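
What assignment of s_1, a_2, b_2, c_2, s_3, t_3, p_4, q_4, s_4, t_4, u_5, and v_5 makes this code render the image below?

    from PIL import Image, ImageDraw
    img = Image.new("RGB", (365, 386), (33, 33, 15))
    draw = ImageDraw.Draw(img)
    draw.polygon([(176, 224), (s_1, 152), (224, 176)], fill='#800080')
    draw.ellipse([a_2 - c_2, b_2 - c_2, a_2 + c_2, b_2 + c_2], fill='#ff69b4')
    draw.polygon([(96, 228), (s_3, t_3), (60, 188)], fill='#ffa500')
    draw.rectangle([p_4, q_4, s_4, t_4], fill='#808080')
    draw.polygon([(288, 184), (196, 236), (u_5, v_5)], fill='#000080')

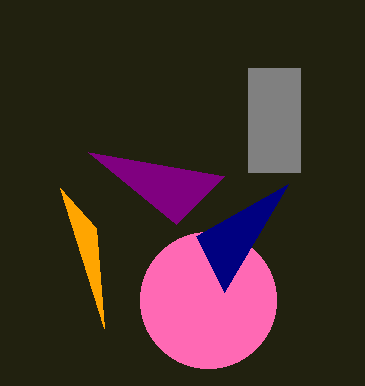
s_1 = 88
a_2 = 208
b_2 = 300
c_2 = 68
s_3 = 104
t_3 = 328
p_4 = 248
q_4 = 68
s_4 = 300
t_4 = 172
u_5 = 224
v_5 = 292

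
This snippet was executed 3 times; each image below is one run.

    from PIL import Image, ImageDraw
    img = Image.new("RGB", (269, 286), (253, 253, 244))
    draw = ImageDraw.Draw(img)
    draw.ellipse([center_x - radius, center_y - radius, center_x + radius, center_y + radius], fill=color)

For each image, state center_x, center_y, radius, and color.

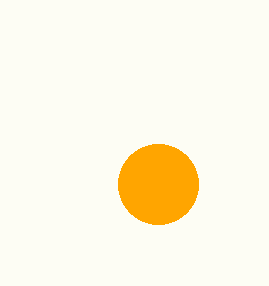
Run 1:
center_x = 158; center_y = 184; radius = 40; color = 'orange'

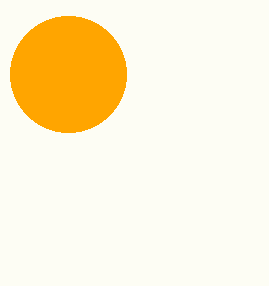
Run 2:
center_x = 68, center_y = 74, radius = 58, color = 'orange'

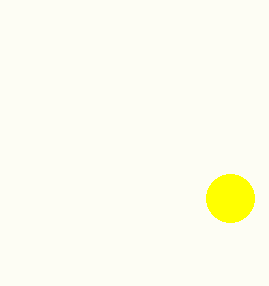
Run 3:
center_x = 230
center_y = 198
radius = 24
color = 'yellow'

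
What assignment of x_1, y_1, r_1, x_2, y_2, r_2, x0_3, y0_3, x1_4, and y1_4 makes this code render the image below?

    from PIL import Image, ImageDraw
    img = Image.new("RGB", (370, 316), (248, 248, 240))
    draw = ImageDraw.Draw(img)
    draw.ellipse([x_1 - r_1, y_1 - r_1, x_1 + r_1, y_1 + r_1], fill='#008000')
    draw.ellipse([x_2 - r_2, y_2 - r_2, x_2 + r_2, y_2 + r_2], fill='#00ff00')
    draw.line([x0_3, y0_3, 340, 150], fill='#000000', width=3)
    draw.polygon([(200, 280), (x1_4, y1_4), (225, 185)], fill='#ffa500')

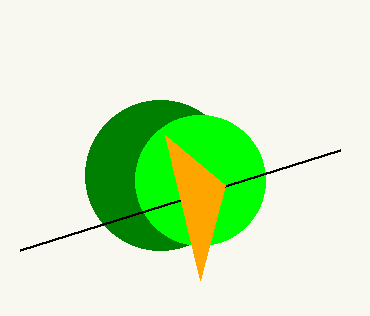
x_1 = 160, y_1 = 175, r_1 = 75, x_2 = 200, y_2 = 180, r_2 = 65, x0_3 = 20, y0_3 = 250, x1_4 = 165, y1_4 = 135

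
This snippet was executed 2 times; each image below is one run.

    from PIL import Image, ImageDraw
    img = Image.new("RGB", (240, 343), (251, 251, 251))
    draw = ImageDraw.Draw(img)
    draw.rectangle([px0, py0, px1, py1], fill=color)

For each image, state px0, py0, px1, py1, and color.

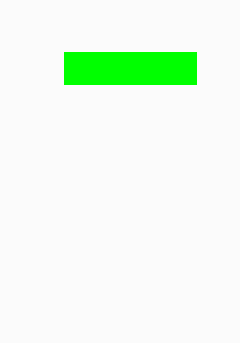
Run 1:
px0 = 64
py0 = 52
px1 = 196
py1 = 84
color = 'lime'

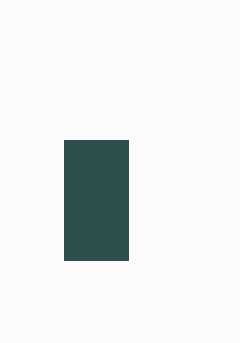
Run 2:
px0 = 64, py0 = 140, px1 = 128, py1 = 260, color = 'darkslategray'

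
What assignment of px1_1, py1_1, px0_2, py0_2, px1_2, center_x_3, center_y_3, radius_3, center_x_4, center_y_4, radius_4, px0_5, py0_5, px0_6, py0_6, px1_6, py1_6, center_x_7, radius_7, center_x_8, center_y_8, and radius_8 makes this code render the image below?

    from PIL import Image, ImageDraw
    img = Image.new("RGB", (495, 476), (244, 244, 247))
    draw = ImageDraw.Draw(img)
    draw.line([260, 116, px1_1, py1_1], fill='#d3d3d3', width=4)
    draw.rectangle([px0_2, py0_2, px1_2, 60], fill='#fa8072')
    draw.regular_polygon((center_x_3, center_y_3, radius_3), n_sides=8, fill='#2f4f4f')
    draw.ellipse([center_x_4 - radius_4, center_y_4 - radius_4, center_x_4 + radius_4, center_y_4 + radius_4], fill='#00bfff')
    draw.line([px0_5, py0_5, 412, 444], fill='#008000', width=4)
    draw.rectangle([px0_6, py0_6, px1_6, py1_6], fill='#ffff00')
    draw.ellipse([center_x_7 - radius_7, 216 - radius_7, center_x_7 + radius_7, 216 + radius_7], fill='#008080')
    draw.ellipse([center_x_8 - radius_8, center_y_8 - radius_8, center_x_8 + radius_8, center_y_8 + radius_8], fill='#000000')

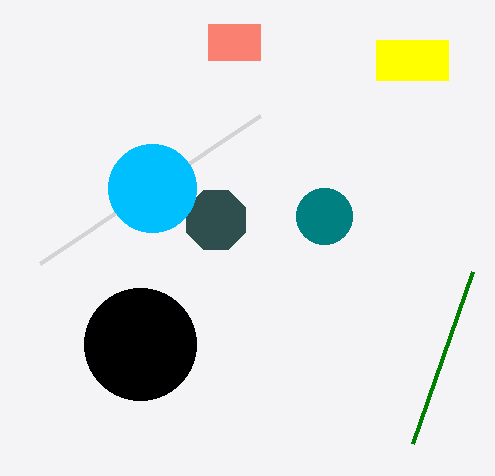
px1_1 = 40; py1_1 = 264; px0_2 = 208; py0_2 = 24; px1_2 = 260; center_x_3 = 216; center_y_3 = 220; radius_3 = 32; center_x_4 = 152; center_y_4 = 188; radius_4 = 44; px0_5 = 472; py0_5 = 272; px0_6 = 376; py0_6 = 40; px1_6 = 448; py1_6 = 80; center_x_7 = 324; radius_7 = 28; center_x_8 = 140; center_y_8 = 344; radius_8 = 56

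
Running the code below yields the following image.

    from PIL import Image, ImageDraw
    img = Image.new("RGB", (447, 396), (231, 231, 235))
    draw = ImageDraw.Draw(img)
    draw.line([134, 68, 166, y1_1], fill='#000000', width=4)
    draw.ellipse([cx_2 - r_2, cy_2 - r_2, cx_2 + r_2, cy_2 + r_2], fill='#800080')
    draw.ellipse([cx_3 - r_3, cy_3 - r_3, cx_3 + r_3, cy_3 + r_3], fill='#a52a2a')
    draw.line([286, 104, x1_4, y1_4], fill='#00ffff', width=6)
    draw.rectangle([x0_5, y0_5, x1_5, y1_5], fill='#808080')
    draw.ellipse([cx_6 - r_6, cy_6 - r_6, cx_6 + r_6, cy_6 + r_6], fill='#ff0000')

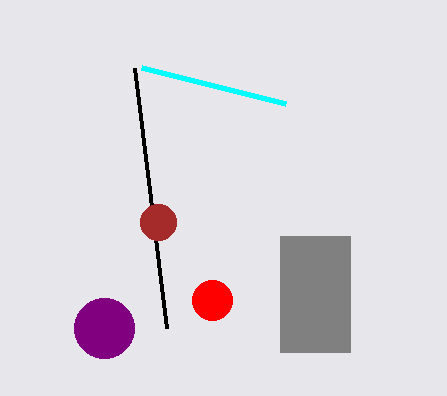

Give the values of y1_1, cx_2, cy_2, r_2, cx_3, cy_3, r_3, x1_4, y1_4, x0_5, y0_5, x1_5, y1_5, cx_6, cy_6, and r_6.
y1_1 = 328; cx_2 = 104; cy_2 = 328; r_2 = 30; cx_3 = 158; cy_3 = 222; r_3 = 18; x1_4 = 142; y1_4 = 68; x0_5 = 280; y0_5 = 236; x1_5 = 350; y1_5 = 352; cx_6 = 212; cy_6 = 300; r_6 = 20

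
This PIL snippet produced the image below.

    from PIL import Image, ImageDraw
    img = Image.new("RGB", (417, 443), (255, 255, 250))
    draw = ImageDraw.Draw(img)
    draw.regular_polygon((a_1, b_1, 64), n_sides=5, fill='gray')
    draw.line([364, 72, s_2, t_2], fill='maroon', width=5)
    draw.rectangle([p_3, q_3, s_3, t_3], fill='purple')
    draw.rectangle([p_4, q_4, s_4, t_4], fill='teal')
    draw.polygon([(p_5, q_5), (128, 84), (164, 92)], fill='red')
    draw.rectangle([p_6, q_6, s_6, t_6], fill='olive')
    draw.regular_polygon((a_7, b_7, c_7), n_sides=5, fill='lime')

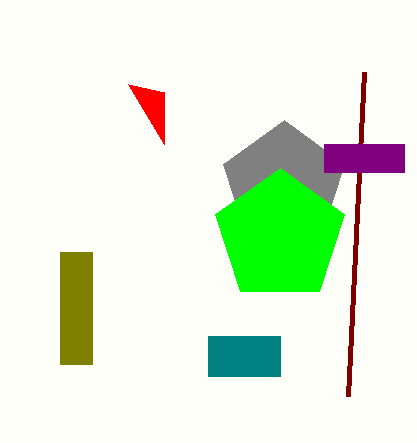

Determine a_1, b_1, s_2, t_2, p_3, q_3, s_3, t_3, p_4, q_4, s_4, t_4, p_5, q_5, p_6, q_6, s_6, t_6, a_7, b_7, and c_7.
a_1 = 284; b_1 = 184; s_2 = 348; t_2 = 396; p_3 = 324; q_3 = 144; s_3 = 404; t_3 = 172; p_4 = 208; q_4 = 336; s_4 = 280; t_4 = 376; p_5 = 164; q_5 = 144; p_6 = 60; q_6 = 252; s_6 = 92; t_6 = 364; a_7 = 280; b_7 = 236; c_7 = 68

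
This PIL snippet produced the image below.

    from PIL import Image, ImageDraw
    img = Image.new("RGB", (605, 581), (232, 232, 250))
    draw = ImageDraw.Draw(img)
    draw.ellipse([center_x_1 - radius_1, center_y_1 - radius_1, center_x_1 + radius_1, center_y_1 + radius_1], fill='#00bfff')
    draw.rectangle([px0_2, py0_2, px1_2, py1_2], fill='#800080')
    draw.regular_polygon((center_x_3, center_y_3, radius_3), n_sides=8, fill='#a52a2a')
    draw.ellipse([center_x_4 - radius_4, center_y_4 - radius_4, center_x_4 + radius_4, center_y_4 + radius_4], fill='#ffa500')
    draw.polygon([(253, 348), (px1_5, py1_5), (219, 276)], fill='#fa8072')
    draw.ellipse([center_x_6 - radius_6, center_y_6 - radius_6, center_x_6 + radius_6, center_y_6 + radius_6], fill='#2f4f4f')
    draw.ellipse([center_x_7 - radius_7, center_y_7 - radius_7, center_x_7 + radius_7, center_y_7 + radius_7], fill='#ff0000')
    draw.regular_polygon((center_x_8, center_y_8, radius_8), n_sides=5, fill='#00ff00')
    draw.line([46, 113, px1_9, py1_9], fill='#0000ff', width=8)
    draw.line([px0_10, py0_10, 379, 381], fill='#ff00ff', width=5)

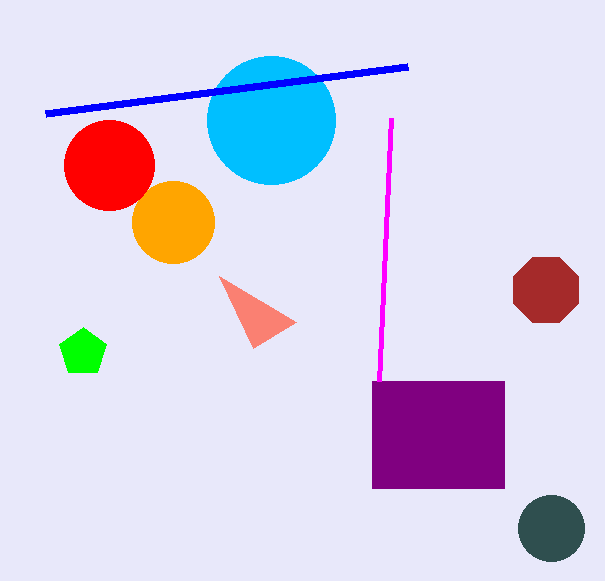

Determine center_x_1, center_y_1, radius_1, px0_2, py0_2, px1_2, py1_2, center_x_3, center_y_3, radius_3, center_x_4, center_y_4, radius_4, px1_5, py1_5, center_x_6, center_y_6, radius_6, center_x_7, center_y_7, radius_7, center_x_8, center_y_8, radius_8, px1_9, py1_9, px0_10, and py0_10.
center_x_1 = 271; center_y_1 = 120; radius_1 = 64; px0_2 = 372; py0_2 = 381; px1_2 = 504; py1_2 = 488; center_x_3 = 546; center_y_3 = 290; radius_3 = 35; center_x_4 = 173; center_y_4 = 222; radius_4 = 41; px1_5 = 296; py1_5 = 322; center_x_6 = 551; center_y_6 = 528; radius_6 = 33; center_x_7 = 109; center_y_7 = 165; radius_7 = 45; center_x_8 = 83; center_y_8 = 352; radius_8 = 25; px1_9 = 408; py1_9 = 66; px0_10 = 391; py0_10 = 118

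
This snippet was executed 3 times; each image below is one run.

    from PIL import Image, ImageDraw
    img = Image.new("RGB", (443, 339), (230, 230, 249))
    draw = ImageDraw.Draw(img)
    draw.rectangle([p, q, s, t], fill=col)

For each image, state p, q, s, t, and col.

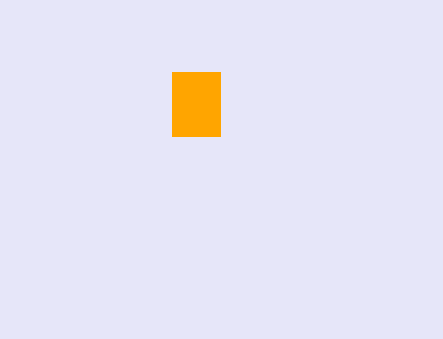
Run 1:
p = 172, q = 72, s = 220, t = 136, col = 'orange'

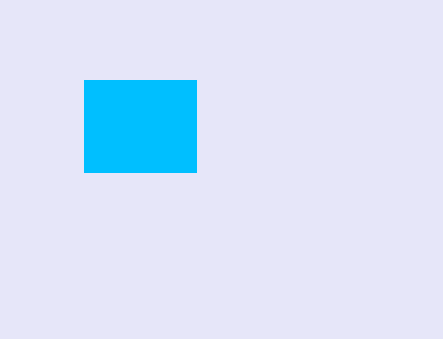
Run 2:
p = 84, q = 80, s = 196, t = 172, col = 'deepskyblue'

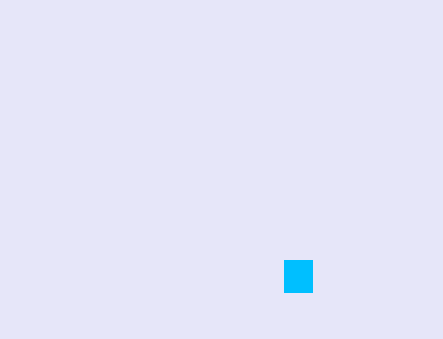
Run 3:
p = 284
q = 260
s = 312
t = 292
col = 'deepskyblue'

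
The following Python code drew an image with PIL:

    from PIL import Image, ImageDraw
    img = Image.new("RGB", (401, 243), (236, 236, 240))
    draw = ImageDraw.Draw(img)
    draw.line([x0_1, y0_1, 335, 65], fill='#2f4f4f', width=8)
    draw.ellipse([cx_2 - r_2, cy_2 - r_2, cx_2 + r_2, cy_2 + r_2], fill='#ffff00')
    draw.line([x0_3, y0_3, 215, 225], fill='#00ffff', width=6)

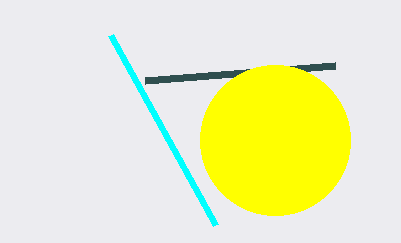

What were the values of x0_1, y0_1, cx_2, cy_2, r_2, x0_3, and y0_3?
x0_1 = 145; y0_1 = 80; cx_2 = 275; cy_2 = 140; r_2 = 75; x0_3 = 110; y0_3 = 35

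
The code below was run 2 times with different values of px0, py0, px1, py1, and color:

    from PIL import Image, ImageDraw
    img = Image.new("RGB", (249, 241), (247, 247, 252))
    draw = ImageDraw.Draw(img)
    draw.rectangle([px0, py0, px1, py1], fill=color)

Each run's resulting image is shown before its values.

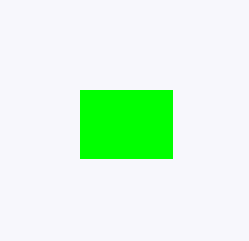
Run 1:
px0 = 80; py0 = 90; px1 = 172; py1 = 158; color = 'lime'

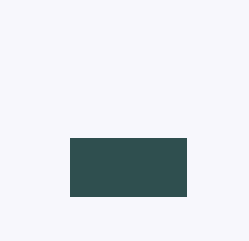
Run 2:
px0 = 70
py0 = 138
px1 = 186
py1 = 196
color = 'darkslategray'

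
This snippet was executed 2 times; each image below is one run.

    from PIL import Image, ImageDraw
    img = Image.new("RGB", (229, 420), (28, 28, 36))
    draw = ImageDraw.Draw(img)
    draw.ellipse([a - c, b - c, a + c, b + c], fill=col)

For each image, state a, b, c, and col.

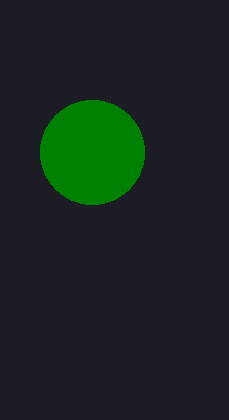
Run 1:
a = 92
b = 152
c = 52
col = 'green'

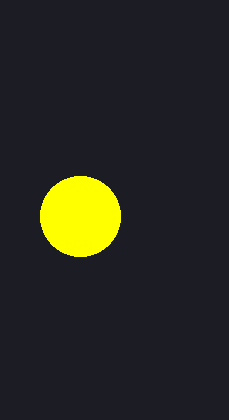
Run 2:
a = 80, b = 216, c = 40, col = 'yellow'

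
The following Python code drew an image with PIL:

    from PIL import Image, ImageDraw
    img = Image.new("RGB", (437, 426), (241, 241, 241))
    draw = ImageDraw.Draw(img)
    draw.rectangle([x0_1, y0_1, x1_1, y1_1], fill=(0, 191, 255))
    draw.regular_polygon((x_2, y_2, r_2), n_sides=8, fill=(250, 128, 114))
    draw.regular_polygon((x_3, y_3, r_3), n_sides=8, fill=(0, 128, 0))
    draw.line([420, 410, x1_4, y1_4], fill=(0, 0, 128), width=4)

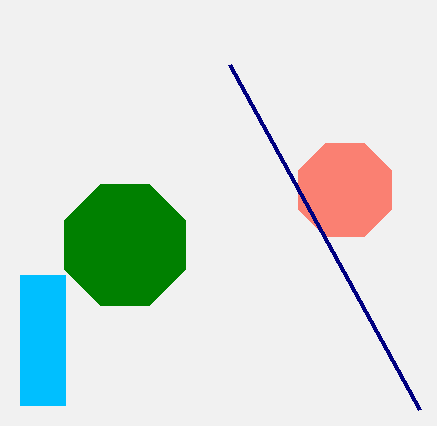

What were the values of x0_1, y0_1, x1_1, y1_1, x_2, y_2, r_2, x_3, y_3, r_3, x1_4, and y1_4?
x0_1 = 20
y0_1 = 275
x1_1 = 65
y1_1 = 405
x_2 = 345
y_2 = 190
r_2 = 50
x_3 = 125
y_3 = 245
r_3 = 65
x1_4 = 230
y1_4 = 65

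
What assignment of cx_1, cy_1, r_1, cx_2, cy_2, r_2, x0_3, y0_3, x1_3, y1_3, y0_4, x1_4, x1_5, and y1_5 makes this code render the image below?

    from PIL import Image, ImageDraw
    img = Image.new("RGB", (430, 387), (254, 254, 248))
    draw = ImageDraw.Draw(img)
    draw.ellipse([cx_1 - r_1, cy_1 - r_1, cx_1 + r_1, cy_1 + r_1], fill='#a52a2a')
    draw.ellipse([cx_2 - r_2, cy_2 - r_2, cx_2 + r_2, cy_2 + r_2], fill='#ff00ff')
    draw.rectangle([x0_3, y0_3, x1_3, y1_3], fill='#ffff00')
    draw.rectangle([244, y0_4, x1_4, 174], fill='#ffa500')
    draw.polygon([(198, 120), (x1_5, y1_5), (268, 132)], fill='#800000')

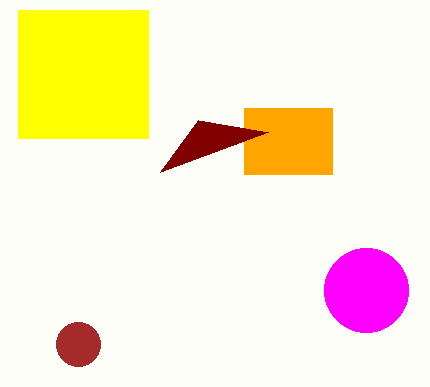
cx_1 = 78, cy_1 = 344, r_1 = 22, cx_2 = 366, cy_2 = 290, r_2 = 42, x0_3 = 18, y0_3 = 10, x1_3 = 148, y1_3 = 138, y0_4 = 108, x1_4 = 332, x1_5 = 160, y1_5 = 172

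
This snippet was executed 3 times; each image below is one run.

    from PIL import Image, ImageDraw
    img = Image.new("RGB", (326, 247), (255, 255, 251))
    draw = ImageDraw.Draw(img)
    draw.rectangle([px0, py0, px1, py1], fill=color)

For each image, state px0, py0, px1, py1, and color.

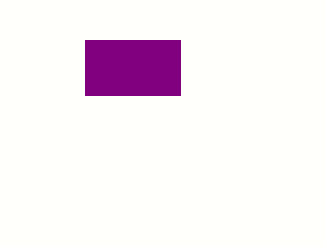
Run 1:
px0 = 85; py0 = 40; px1 = 180; py1 = 95; color = 'purple'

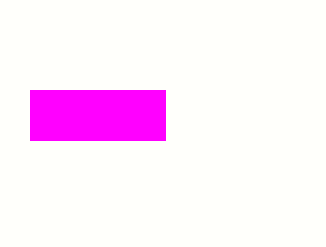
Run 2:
px0 = 30, py0 = 90, px1 = 165, py1 = 140, color = 'magenta'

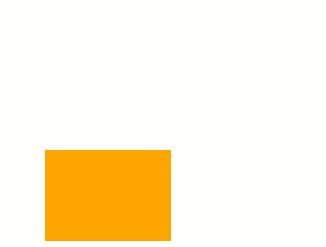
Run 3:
px0 = 45; py0 = 150; px1 = 170; py1 = 240; color = 'orange'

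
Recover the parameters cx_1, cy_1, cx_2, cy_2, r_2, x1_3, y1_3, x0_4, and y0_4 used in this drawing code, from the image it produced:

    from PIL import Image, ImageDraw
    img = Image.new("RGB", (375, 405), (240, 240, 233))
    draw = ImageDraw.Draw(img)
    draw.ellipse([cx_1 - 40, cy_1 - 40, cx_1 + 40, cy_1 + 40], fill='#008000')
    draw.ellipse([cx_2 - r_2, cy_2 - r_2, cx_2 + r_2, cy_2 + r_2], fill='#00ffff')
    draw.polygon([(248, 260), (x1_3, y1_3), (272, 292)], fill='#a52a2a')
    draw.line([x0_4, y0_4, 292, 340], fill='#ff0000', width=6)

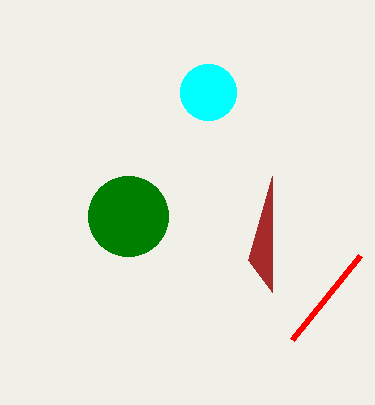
cx_1 = 128, cy_1 = 216, cx_2 = 208, cy_2 = 92, r_2 = 28, x1_3 = 272, y1_3 = 176, x0_4 = 360, y0_4 = 256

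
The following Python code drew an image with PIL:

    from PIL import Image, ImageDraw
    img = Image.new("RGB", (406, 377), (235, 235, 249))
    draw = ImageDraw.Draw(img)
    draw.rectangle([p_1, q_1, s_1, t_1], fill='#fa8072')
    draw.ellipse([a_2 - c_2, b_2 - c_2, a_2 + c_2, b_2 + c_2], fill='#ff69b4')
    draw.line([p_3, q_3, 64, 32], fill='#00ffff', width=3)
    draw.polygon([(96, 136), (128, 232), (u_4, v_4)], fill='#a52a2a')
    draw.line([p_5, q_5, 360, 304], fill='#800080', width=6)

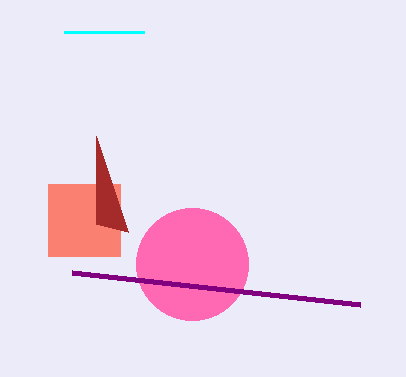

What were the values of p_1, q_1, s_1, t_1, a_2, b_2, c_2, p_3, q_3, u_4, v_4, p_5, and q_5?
p_1 = 48
q_1 = 184
s_1 = 120
t_1 = 256
a_2 = 192
b_2 = 264
c_2 = 56
p_3 = 144
q_3 = 32
u_4 = 96
v_4 = 224
p_5 = 72
q_5 = 272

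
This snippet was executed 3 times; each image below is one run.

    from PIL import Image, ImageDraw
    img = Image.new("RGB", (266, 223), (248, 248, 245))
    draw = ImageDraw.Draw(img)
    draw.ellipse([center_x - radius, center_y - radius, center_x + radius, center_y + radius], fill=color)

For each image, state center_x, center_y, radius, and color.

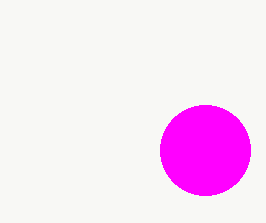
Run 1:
center_x = 205, center_y = 150, radius = 45, color = 'magenta'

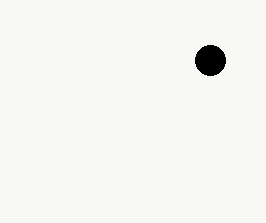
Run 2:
center_x = 210; center_y = 60; radius = 15; color = 'black'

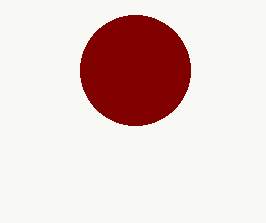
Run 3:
center_x = 135
center_y = 70
radius = 55
color = 'maroon'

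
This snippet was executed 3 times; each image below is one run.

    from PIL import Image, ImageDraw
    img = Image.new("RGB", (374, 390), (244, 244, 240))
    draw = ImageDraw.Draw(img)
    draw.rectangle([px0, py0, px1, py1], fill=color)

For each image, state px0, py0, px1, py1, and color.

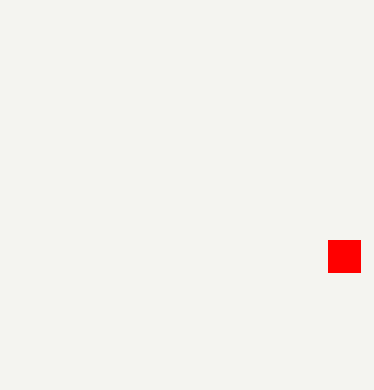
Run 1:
px0 = 328; py0 = 240; px1 = 360; py1 = 272; color = 'red'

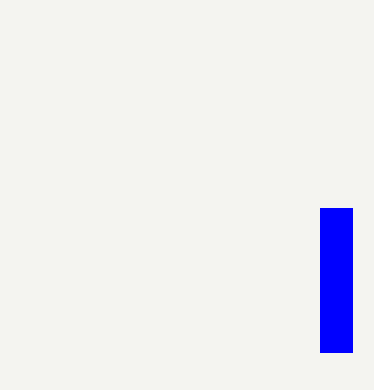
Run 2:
px0 = 320, py0 = 208, px1 = 352, py1 = 352, color = 'blue'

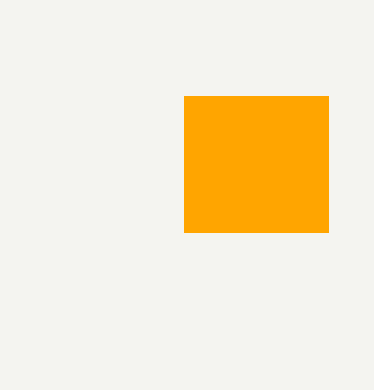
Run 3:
px0 = 184
py0 = 96
px1 = 328
py1 = 232
color = 'orange'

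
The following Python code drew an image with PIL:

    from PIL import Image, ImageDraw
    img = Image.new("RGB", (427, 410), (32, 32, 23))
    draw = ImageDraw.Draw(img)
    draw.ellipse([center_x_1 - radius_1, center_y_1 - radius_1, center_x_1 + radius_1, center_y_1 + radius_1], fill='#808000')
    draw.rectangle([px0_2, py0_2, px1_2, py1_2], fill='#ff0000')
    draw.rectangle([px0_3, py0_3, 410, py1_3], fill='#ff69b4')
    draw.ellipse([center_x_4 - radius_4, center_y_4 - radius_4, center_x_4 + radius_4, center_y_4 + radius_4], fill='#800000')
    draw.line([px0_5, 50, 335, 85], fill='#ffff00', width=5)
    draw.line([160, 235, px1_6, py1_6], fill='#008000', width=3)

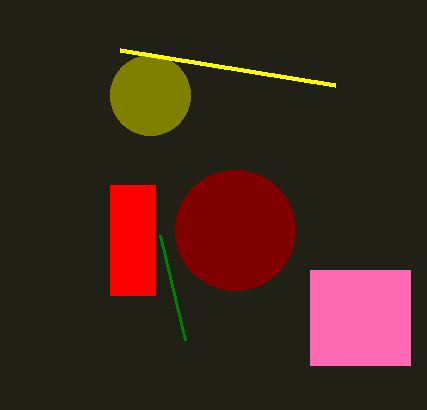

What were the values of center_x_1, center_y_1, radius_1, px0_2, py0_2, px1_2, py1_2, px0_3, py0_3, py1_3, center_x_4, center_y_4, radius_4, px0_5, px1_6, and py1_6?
center_x_1 = 150, center_y_1 = 95, radius_1 = 40, px0_2 = 110, py0_2 = 185, px1_2 = 155, py1_2 = 295, px0_3 = 310, py0_3 = 270, py1_3 = 365, center_x_4 = 235, center_y_4 = 230, radius_4 = 60, px0_5 = 120, px1_6 = 185, py1_6 = 340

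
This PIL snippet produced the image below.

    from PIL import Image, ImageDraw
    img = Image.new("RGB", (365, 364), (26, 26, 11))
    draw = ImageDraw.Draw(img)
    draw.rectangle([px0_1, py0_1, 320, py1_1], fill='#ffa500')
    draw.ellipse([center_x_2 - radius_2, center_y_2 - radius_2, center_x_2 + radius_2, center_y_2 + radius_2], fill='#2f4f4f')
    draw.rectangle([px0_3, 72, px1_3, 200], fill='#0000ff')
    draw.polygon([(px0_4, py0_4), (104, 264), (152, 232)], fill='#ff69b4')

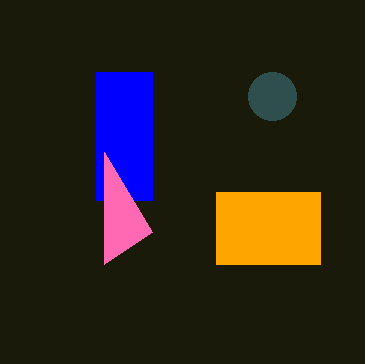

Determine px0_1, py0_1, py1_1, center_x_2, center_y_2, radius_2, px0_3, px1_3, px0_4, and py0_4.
px0_1 = 216
py0_1 = 192
py1_1 = 264
center_x_2 = 272
center_y_2 = 96
radius_2 = 24
px0_3 = 96
px1_3 = 152
px0_4 = 104
py0_4 = 152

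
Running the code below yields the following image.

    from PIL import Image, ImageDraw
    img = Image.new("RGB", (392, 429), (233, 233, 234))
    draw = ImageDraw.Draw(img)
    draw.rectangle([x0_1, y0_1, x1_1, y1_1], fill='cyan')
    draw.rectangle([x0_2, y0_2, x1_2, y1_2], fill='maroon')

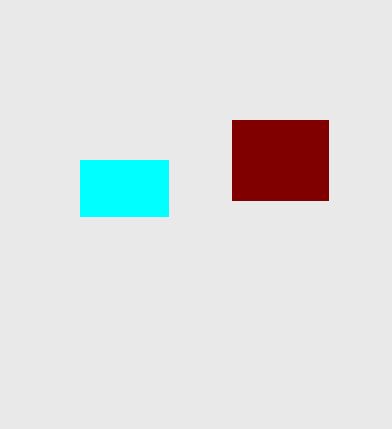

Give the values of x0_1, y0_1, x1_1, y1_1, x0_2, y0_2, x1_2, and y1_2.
x0_1 = 80, y0_1 = 160, x1_1 = 168, y1_1 = 216, x0_2 = 232, y0_2 = 120, x1_2 = 328, y1_2 = 200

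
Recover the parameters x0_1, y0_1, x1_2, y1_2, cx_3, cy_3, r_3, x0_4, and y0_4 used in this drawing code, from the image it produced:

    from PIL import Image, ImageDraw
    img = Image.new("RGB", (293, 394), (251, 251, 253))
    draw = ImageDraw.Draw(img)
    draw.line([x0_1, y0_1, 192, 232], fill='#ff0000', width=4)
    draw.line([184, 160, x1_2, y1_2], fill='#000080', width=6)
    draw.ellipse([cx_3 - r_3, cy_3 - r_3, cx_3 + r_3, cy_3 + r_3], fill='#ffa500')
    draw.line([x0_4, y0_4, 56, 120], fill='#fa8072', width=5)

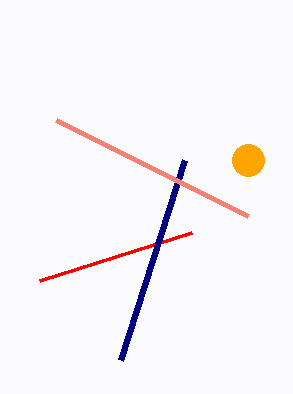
x0_1 = 40
y0_1 = 280
x1_2 = 120
y1_2 = 360
cx_3 = 248
cy_3 = 160
r_3 = 16
x0_4 = 248
y0_4 = 216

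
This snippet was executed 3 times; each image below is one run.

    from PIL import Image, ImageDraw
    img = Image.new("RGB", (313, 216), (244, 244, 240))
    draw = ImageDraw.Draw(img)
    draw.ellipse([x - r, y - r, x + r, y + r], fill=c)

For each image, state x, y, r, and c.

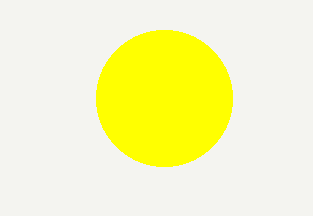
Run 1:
x = 164, y = 98, r = 68, c = 'yellow'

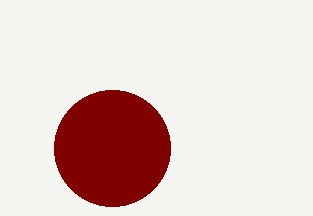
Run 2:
x = 112, y = 148, r = 58, c = 'maroon'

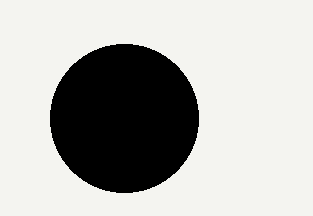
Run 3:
x = 124; y = 118; r = 74; c = 'black'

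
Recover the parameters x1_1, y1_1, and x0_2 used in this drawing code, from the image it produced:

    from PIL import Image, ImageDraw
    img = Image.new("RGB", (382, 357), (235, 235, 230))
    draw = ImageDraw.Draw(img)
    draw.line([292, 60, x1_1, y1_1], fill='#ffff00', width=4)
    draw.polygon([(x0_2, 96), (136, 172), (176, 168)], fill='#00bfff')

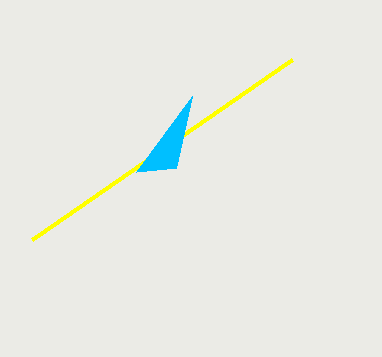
x1_1 = 32; y1_1 = 240; x0_2 = 192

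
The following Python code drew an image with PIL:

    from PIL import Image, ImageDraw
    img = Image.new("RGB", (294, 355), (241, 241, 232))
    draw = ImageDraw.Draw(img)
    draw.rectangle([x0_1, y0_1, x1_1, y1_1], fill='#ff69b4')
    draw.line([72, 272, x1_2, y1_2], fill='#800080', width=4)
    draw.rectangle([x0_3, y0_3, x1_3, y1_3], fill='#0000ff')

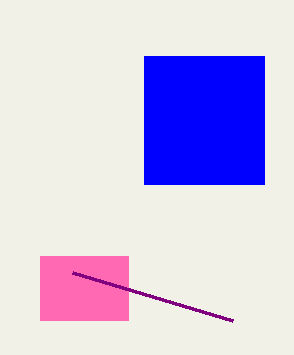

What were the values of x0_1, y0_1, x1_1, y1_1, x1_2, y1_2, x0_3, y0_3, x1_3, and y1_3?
x0_1 = 40
y0_1 = 256
x1_1 = 128
y1_1 = 320
x1_2 = 232
y1_2 = 320
x0_3 = 144
y0_3 = 56
x1_3 = 264
y1_3 = 184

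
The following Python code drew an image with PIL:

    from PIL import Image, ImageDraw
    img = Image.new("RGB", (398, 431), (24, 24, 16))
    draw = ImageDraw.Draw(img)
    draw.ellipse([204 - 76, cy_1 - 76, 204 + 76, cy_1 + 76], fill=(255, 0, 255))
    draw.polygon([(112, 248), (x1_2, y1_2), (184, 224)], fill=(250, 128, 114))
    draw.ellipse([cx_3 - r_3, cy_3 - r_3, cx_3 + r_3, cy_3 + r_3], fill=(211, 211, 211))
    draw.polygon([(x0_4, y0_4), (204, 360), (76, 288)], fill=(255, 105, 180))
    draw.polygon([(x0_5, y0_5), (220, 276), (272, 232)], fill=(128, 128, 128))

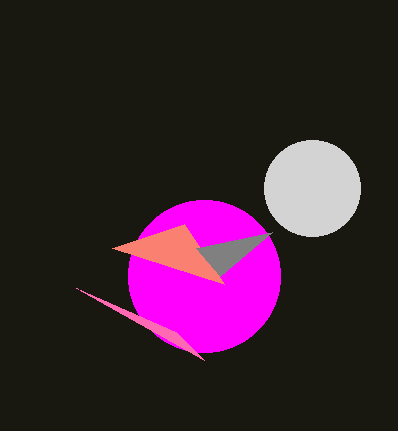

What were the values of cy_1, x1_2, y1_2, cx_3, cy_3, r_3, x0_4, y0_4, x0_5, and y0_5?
cy_1 = 276, x1_2 = 224, y1_2 = 284, cx_3 = 312, cy_3 = 188, r_3 = 48, x0_4 = 176, y0_4 = 332, x0_5 = 196, y0_5 = 248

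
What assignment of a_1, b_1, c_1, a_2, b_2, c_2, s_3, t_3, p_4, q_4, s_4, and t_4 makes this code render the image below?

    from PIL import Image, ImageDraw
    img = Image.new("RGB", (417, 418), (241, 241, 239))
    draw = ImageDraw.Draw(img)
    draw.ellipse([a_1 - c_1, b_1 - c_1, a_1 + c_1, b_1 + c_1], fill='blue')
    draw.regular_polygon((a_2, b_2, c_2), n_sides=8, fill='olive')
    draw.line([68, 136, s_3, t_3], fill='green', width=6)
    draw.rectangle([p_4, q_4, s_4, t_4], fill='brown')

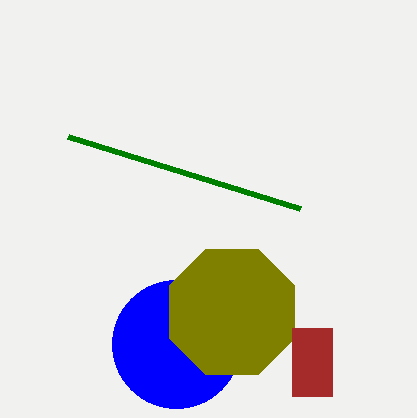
a_1 = 176; b_1 = 344; c_1 = 64; a_2 = 232; b_2 = 312; c_2 = 68; s_3 = 300; t_3 = 208; p_4 = 292; q_4 = 328; s_4 = 332; t_4 = 396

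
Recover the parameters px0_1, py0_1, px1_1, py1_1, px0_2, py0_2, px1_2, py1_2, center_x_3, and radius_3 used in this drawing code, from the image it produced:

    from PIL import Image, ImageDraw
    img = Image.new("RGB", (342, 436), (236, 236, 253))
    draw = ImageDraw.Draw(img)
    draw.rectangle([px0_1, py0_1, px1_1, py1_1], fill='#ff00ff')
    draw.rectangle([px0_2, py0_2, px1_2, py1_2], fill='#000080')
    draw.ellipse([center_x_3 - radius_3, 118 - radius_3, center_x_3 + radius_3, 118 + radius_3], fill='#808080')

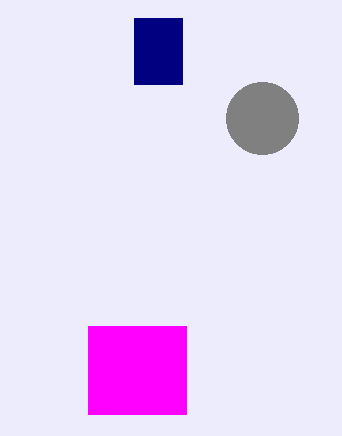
px0_1 = 88, py0_1 = 326, px1_1 = 186, py1_1 = 414, px0_2 = 134, py0_2 = 18, px1_2 = 182, py1_2 = 84, center_x_3 = 262, radius_3 = 36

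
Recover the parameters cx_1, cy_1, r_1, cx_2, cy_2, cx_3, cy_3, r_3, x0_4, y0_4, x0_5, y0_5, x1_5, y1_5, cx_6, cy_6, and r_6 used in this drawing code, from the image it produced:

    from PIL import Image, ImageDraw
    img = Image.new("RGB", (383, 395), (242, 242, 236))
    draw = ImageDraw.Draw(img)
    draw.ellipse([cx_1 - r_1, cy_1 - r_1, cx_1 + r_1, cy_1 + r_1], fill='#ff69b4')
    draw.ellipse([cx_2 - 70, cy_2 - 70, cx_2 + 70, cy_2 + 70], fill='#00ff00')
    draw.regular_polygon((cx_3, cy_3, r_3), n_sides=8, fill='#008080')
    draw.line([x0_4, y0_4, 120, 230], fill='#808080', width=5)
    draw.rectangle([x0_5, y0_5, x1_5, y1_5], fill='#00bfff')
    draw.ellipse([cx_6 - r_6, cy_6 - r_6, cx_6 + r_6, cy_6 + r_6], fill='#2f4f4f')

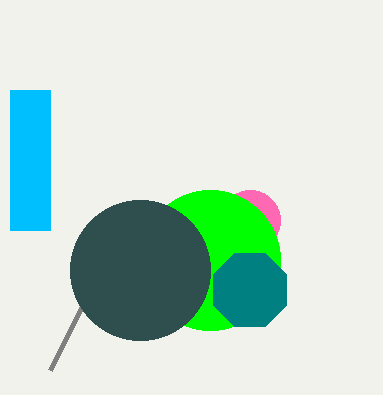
cx_1 = 250
cy_1 = 220
r_1 = 30
cx_2 = 210
cy_2 = 260
cx_3 = 250
cy_3 = 290
r_3 = 40
x0_4 = 50
y0_4 = 370
x0_5 = 10
y0_5 = 90
x1_5 = 50
y1_5 = 230
cx_6 = 140
cy_6 = 270
r_6 = 70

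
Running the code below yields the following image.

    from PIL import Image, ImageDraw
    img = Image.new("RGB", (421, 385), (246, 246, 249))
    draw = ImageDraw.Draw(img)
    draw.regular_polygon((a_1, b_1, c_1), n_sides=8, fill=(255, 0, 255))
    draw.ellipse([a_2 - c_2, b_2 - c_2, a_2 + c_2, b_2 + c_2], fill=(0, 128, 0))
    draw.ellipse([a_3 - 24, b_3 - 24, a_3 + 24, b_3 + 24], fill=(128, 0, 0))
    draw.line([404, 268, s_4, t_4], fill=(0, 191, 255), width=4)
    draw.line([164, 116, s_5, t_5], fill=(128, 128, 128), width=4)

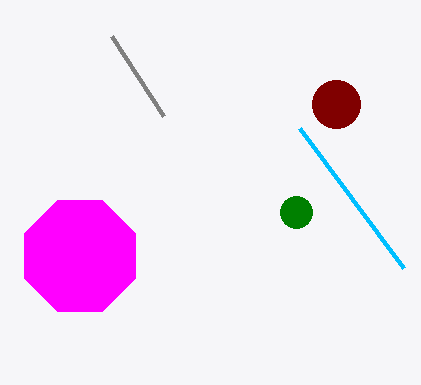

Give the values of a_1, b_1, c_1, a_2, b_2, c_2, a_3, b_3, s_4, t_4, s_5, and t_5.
a_1 = 80, b_1 = 256, c_1 = 60, a_2 = 296, b_2 = 212, c_2 = 16, a_3 = 336, b_3 = 104, s_4 = 300, t_4 = 128, s_5 = 112, t_5 = 36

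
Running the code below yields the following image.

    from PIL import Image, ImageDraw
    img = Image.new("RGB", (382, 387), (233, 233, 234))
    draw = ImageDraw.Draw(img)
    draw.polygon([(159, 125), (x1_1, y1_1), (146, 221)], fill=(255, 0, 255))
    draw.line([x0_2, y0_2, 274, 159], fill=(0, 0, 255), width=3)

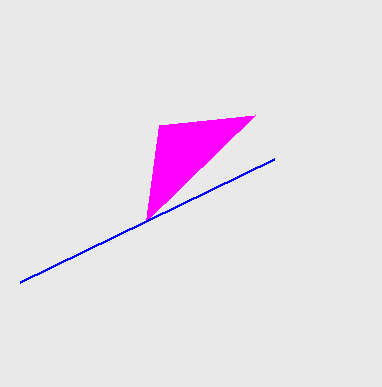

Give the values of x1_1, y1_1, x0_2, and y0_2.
x1_1 = 255; y1_1 = 115; x0_2 = 20; y0_2 = 282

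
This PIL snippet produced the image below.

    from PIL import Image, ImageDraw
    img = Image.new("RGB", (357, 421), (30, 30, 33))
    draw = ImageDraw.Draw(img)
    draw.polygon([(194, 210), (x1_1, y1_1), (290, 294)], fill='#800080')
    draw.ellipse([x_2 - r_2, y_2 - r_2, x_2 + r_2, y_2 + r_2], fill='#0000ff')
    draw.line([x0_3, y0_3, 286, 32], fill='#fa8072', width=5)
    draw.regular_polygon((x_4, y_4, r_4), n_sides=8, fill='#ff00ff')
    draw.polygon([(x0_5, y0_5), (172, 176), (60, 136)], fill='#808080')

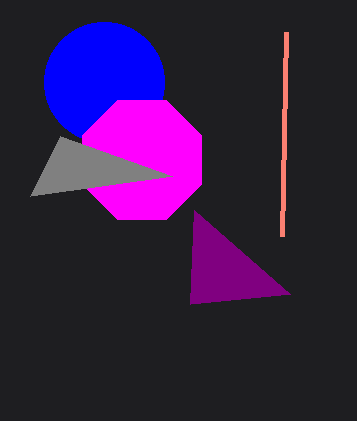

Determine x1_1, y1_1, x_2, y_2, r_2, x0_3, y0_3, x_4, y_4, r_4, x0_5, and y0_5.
x1_1 = 190; y1_1 = 304; x_2 = 104; y_2 = 82; r_2 = 60; x0_3 = 282; y0_3 = 236; x_4 = 142; y_4 = 160; r_4 = 64; x0_5 = 30; y0_5 = 196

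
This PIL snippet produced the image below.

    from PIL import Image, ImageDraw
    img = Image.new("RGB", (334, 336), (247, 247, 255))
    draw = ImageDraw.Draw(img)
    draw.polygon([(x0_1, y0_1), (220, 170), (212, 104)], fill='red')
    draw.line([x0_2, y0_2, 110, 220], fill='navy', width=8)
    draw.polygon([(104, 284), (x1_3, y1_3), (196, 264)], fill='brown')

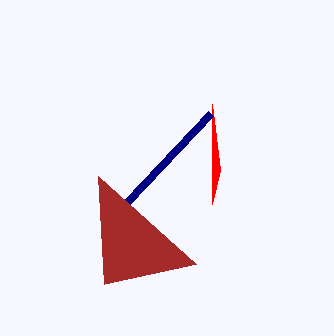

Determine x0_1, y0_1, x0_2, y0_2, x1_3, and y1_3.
x0_1 = 212
y0_1 = 204
x0_2 = 210
y0_2 = 114
x1_3 = 98
y1_3 = 176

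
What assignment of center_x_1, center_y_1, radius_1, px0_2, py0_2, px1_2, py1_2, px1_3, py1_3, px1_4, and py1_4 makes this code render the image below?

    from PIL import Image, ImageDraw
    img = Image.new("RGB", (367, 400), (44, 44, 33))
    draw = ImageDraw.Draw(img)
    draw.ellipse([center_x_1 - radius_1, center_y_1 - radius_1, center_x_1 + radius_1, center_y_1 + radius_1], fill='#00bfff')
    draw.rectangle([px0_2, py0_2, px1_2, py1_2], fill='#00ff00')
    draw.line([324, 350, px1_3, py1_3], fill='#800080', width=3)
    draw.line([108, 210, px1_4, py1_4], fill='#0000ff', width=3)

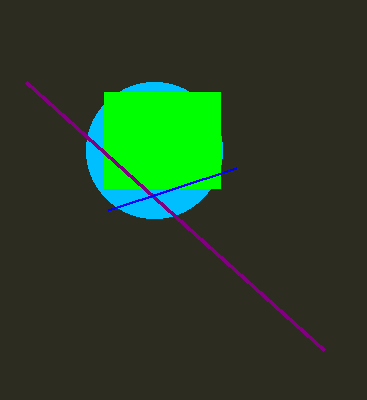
center_x_1 = 154, center_y_1 = 150, radius_1 = 68, px0_2 = 104, py0_2 = 92, px1_2 = 220, py1_2 = 188, px1_3 = 26, py1_3 = 82, px1_4 = 236, py1_4 = 168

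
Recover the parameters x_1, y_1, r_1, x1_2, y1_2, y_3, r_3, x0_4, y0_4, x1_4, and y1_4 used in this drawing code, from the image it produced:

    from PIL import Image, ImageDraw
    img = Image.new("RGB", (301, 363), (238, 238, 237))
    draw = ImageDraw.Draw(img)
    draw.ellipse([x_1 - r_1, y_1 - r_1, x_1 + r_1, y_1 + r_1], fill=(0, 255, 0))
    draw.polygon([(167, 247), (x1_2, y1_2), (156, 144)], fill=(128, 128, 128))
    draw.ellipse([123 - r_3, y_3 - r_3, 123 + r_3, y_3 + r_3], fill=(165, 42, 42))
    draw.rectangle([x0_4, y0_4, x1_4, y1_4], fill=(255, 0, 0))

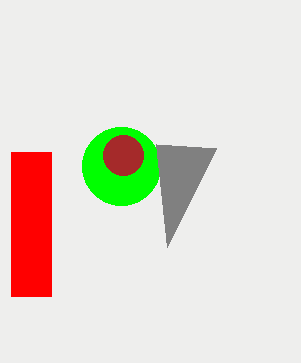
x_1 = 121; y_1 = 166; r_1 = 39; x1_2 = 216; y1_2 = 148; y_3 = 155; r_3 = 20; x0_4 = 11; y0_4 = 152; x1_4 = 51; y1_4 = 296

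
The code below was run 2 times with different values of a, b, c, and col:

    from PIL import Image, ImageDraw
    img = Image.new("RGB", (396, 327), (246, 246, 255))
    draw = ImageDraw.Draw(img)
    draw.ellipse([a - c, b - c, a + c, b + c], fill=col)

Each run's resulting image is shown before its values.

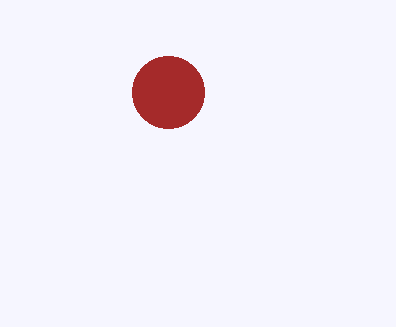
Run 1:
a = 168; b = 92; c = 36; col = 'brown'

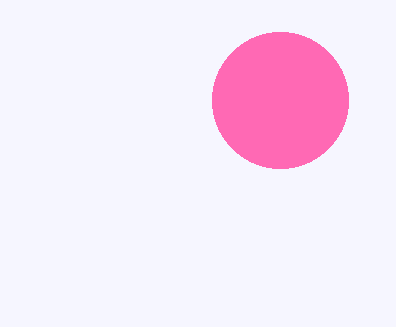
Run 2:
a = 280; b = 100; c = 68; col = 'hotpink'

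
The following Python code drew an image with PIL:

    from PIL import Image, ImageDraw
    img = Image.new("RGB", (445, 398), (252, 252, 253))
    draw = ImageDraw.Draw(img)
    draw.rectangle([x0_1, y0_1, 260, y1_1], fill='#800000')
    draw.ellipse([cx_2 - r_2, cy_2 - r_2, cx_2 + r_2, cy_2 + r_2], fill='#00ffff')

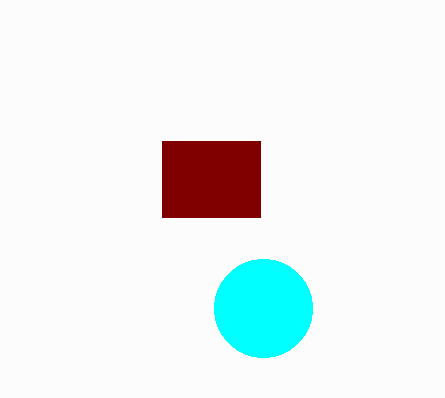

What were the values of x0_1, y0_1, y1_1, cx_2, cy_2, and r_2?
x0_1 = 162; y0_1 = 141; y1_1 = 217; cx_2 = 263; cy_2 = 308; r_2 = 49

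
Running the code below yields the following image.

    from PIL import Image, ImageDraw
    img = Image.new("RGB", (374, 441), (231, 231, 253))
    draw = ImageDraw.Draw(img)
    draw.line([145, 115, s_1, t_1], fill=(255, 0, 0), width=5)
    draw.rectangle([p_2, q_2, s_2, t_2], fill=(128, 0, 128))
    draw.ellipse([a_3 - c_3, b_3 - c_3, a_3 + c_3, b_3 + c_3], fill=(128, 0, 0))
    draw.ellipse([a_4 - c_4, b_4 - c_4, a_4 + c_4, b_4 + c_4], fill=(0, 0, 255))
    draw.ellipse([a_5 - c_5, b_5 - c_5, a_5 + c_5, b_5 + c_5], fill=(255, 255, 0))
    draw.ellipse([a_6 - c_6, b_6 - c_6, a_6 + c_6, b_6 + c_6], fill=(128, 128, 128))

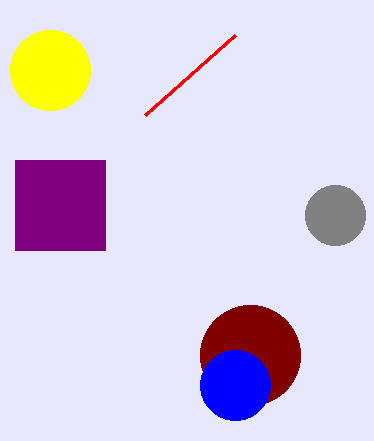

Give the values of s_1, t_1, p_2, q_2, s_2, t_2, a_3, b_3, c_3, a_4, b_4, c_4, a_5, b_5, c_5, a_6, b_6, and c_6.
s_1 = 235, t_1 = 35, p_2 = 15, q_2 = 160, s_2 = 105, t_2 = 250, a_3 = 250, b_3 = 355, c_3 = 50, a_4 = 235, b_4 = 385, c_4 = 35, a_5 = 50, b_5 = 70, c_5 = 40, a_6 = 335, b_6 = 215, c_6 = 30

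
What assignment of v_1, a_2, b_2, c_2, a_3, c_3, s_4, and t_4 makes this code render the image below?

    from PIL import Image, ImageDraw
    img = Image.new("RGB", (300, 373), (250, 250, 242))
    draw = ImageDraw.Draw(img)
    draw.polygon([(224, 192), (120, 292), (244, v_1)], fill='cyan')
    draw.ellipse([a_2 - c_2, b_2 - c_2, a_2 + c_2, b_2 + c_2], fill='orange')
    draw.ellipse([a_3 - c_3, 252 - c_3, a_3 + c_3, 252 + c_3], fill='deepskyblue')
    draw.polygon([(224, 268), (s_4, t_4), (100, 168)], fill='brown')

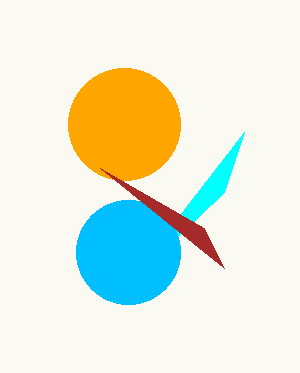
v_1 = 132, a_2 = 124, b_2 = 124, c_2 = 56, a_3 = 128, c_3 = 52, s_4 = 204, t_4 = 228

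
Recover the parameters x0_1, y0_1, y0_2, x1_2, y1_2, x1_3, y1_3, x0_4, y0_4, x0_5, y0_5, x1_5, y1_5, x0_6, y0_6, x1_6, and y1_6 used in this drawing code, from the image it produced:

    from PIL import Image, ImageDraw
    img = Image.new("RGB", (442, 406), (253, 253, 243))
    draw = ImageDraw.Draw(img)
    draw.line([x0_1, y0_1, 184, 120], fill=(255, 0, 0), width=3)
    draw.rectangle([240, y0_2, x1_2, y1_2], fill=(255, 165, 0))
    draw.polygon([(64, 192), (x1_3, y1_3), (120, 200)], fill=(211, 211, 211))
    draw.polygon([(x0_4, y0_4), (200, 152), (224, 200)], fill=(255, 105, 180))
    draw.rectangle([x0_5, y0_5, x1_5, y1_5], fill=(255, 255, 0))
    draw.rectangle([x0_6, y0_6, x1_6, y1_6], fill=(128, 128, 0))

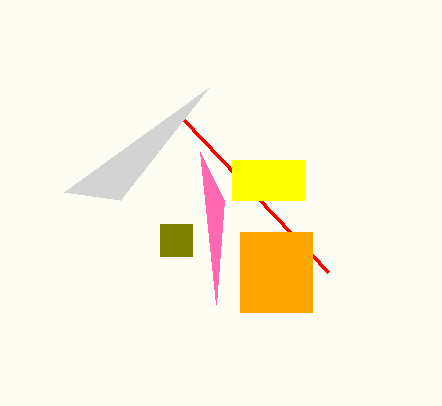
x0_1 = 328; y0_1 = 272; y0_2 = 232; x1_2 = 312; y1_2 = 312; x1_3 = 208; y1_3 = 88; x0_4 = 216; y0_4 = 304; x0_5 = 232; y0_5 = 160; x1_5 = 304; y1_5 = 200; x0_6 = 160; y0_6 = 224; x1_6 = 192; y1_6 = 256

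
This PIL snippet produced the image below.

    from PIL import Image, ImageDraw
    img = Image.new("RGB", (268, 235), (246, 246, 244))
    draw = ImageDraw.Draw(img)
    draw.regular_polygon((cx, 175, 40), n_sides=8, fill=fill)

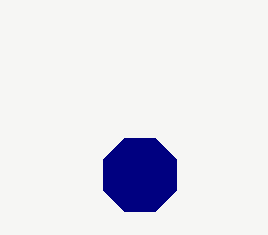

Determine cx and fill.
cx = 140, fill = 'navy'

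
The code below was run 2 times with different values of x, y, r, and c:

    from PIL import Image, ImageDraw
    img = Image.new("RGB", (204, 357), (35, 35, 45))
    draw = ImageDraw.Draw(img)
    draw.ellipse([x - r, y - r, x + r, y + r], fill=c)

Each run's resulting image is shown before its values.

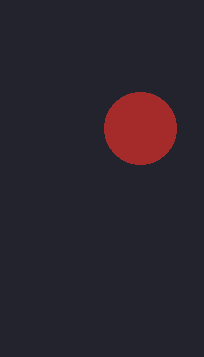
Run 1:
x = 140, y = 128, r = 36, c = 'brown'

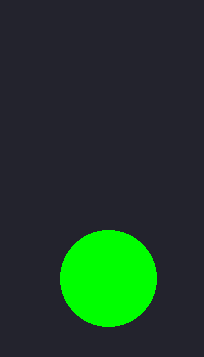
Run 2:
x = 108, y = 278, r = 48, c = 'lime'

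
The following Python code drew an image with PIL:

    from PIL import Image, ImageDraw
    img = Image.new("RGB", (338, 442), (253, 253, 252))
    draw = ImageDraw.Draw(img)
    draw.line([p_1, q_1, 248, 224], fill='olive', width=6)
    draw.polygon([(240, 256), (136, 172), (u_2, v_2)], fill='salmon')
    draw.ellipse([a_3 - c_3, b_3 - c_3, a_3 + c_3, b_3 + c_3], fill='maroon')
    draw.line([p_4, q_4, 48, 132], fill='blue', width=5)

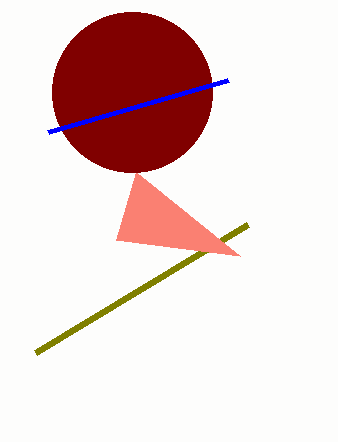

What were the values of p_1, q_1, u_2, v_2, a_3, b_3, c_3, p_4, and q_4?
p_1 = 36
q_1 = 352
u_2 = 116
v_2 = 240
a_3 = 132
b_3 = 92
c_3 = 80
p_4 = 228
q_4 = 80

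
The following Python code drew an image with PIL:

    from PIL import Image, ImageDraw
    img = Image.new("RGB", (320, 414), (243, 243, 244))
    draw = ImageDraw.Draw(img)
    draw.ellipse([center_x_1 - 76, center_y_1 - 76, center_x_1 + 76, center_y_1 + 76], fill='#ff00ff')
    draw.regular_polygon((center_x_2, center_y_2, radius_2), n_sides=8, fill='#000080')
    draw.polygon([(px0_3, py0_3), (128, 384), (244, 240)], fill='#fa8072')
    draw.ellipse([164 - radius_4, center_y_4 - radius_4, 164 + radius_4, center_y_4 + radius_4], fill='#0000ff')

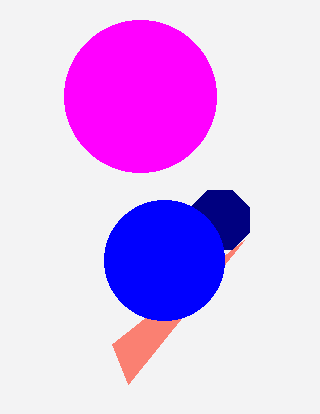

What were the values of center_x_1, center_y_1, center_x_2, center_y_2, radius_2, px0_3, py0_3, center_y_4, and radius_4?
center_x_1 = 140; center_y_1 = 96; center_x_2 = 220; center_y_2 = 220; radius_2 = 32; px0_3 = 112; py0_3 = 344; center_y_4 = 260; radius_4 = 60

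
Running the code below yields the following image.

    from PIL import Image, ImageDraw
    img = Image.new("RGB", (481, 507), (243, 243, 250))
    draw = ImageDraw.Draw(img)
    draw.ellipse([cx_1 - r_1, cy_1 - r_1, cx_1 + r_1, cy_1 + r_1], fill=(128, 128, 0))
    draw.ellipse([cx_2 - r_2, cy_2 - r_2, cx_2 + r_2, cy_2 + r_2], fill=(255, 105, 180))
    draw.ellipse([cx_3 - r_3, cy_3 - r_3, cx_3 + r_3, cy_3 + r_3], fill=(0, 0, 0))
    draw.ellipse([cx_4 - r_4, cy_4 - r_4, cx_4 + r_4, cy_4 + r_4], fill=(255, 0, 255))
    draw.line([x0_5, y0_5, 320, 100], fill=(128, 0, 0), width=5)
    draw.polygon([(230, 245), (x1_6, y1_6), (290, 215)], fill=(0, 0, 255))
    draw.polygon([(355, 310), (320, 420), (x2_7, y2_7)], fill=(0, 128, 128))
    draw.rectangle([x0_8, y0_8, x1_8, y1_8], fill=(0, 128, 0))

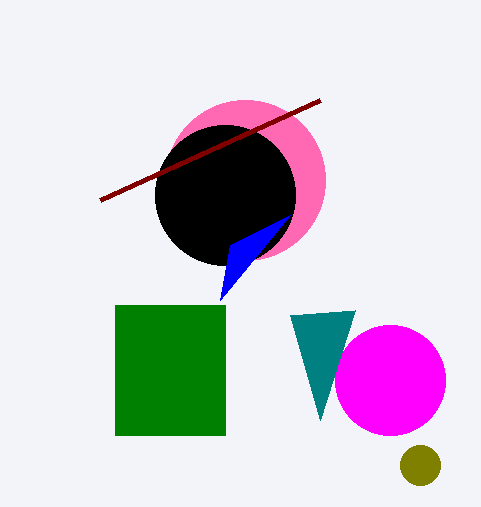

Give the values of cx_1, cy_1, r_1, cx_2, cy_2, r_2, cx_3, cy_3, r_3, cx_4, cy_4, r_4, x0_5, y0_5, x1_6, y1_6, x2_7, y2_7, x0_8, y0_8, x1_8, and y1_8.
cx_1 = 420; cy_1 = 465; r_1 = 20; cx_2 = 245; cy_2 = 180; r_2 = 80; cx_3 = 225; cy_3 = 195; r_3 = 70; cx_4 = 390; cy_4 = 380; r_4 = 55; x0_5 = 100; y0_5 = 200; x1_6 = 220; y1_6 = 300; x2_7 = 290; y2_7 = 315; x0_8 = 115; y0_8 = 305; x1_8 = 225; y1_8 = 435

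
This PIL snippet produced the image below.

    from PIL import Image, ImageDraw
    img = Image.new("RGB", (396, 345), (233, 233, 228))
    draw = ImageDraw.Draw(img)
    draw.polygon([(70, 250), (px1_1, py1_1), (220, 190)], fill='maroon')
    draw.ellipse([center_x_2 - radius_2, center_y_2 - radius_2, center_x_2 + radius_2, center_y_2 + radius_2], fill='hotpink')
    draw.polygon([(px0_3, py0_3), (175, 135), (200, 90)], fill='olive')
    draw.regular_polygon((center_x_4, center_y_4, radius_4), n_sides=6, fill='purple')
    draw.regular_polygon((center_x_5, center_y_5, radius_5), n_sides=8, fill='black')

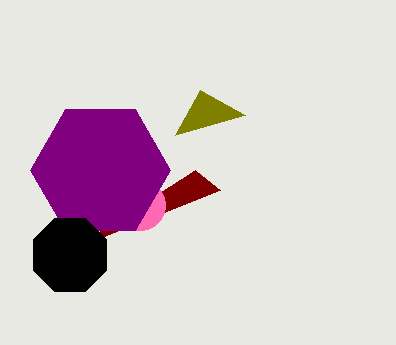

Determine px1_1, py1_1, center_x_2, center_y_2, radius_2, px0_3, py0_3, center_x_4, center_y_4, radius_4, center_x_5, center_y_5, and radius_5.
px1_1 = 195, py1_1 = 170, center_x_2 = 140, center_y_2 = 205, radius_2 = 25, px0_3 = 245, py0_3 = 115, center_x_4 = 100, center_y_4 = 170, radius_4 = 70, center_x_5 = 70, center_y_5 = 255, radius_5 = 40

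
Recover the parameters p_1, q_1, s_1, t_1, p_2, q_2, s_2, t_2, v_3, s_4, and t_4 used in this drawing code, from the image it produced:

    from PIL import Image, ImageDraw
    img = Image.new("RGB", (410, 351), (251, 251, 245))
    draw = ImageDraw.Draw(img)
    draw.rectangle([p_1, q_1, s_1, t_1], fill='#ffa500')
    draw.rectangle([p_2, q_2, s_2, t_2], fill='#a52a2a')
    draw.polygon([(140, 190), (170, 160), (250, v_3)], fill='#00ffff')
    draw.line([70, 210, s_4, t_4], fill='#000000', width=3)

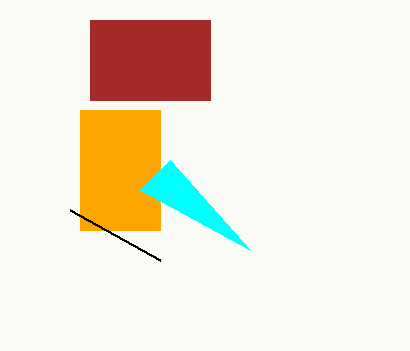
p_1 = 80, q_1 = 110, s_1 = 160, t_1 = 230, p_2 = 90, q_2 = 20, s_2 = 210, t_2 = 100, v_3 = 250, s_4 = 160, t_4 = 260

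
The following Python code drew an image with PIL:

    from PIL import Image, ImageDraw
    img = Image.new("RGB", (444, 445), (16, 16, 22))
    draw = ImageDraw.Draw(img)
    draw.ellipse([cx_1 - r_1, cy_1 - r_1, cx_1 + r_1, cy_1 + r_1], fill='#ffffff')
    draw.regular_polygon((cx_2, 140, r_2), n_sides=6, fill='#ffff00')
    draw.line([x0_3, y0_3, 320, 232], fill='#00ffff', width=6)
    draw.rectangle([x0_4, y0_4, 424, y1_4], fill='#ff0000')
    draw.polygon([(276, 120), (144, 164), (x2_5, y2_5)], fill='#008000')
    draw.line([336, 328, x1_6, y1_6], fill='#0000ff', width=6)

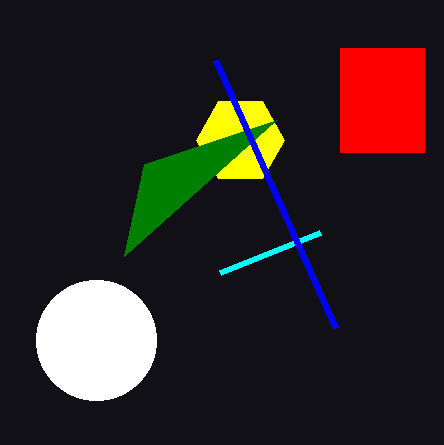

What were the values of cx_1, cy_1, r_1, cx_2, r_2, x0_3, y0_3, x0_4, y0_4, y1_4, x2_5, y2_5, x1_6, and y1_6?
cx_1 = 96; cy_1 = 340; r_1 = 60; cx_2 = 240; r_2 = 44; x0_3 = 220; y0_3 = 272; x0_4 = 340; y0_4 = 48; y1_4 = 152; x2_5 = 124; y2_5 = 256; x1_6 = 216; y1_6 = 60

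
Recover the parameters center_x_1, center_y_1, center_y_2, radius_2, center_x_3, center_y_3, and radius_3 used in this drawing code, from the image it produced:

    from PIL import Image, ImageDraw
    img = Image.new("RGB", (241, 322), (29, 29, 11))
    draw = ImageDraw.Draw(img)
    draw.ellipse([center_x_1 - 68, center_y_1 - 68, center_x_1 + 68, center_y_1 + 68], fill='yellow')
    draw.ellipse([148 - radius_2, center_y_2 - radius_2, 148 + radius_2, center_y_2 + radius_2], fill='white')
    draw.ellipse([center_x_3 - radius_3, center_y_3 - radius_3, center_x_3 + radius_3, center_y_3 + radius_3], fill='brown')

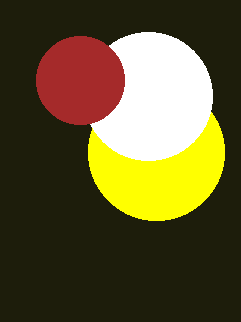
center_x_1 = 156; center_y_1 = 152; center_y_2 = 96; radius_2 = 64; center_x_3 = 80; center_y_3 = 80; radius_3 = 44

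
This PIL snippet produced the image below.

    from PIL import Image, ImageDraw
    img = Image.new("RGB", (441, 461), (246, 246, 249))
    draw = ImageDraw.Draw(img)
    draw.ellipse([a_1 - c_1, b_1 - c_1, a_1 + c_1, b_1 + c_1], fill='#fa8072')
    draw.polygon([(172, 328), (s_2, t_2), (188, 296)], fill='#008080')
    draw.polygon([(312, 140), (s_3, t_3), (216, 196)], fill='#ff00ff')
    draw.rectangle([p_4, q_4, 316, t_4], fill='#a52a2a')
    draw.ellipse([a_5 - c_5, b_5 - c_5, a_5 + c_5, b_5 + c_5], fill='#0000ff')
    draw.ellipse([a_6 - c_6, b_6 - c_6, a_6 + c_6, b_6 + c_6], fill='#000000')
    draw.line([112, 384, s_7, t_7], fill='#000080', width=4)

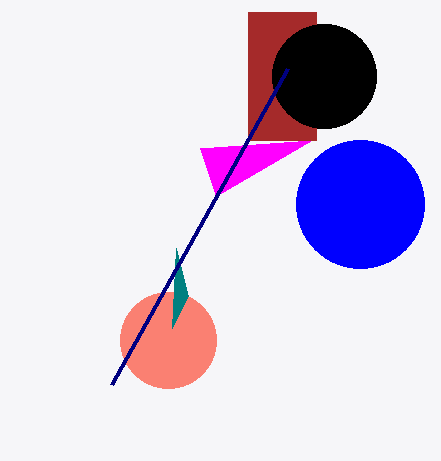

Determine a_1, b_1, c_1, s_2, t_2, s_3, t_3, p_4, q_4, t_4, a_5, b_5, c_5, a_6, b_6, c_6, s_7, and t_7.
a_1 = 168, b_1 = 340, c_1 = 48, s_2 = 176, t_2 = 248, s_3 = 200, t_3 = 148, p_4 = 248, q_4 = 12, t_4 = 140, a_5 = 360, b_5 = 204, c_5 = 64, a_6 = 324, b_6 = 76, c_6 = 52, s_7 = 288, t_7 = 68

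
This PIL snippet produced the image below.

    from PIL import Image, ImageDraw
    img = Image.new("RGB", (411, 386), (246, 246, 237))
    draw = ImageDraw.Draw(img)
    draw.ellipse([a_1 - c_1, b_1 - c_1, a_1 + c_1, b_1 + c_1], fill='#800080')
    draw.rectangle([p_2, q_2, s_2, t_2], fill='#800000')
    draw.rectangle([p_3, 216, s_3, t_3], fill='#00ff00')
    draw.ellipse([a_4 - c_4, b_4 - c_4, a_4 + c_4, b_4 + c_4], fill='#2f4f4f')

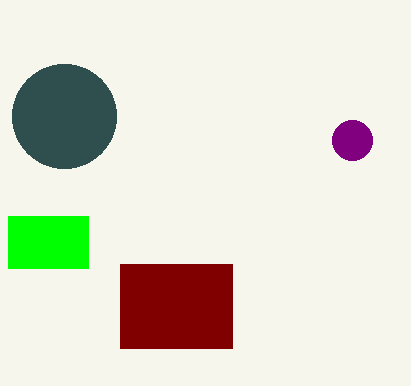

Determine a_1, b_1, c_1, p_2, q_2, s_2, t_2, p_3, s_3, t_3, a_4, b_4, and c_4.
a_1 = 352
b_1 = 140
c_1 = 20
p_2 = 120
q_2 = 264
s_2 = 232
t_2 = 348
p_3 = 8
s_3 = 88
t_3 = 268
a_4 = 64
b_4 = 116
c_4 = 52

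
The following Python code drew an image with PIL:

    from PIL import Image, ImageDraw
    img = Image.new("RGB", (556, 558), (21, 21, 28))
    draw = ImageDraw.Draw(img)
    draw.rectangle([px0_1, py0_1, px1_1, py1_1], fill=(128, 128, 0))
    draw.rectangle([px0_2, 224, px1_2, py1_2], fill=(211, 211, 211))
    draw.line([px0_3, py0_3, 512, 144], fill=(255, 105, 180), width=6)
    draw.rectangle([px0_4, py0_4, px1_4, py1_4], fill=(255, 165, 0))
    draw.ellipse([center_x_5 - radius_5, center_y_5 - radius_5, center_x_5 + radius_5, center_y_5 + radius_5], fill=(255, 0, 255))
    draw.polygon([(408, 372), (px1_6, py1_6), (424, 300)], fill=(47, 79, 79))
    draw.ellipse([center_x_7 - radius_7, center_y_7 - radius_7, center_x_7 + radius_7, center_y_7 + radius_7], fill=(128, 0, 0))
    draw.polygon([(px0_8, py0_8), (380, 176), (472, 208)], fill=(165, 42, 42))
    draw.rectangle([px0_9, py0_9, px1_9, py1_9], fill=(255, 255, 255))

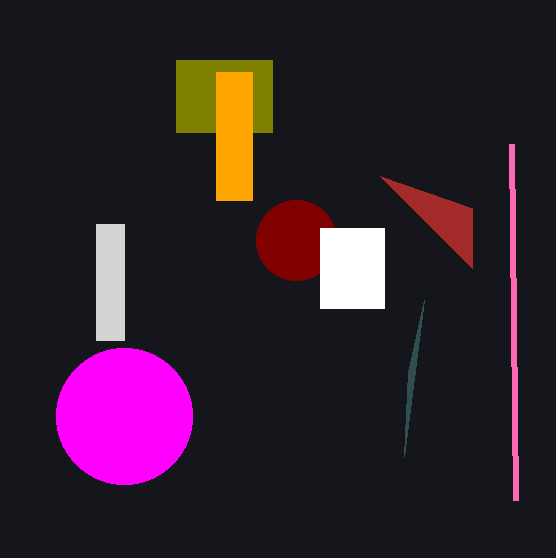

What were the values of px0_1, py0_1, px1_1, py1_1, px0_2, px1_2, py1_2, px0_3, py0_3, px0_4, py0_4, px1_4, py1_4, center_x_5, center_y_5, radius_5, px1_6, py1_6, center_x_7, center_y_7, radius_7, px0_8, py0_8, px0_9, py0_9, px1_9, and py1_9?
px0_1 = 176
py0_1 = 60
px1_1 = 272
py1_1 = 132
px0_2 = 96
px1_2 = 124
py1_2 = 340
px0_3 = 516
py0_3 = 500
px0_4 = 216
py0_4 = 72
px1_4 = 252
py1_4 = 200
center_x_5 = 124
center_y_5 = 416
radius_5 = 68
px1_6 = 404
py1_6 = 456
center_x_7 = 296
center_y_7 = 240
radius_7 = 40
px0_8 = 472
py0_8 = 268
px0_9 = 320
py0_9 = 228
px1_9 = 384
py1_9 = 308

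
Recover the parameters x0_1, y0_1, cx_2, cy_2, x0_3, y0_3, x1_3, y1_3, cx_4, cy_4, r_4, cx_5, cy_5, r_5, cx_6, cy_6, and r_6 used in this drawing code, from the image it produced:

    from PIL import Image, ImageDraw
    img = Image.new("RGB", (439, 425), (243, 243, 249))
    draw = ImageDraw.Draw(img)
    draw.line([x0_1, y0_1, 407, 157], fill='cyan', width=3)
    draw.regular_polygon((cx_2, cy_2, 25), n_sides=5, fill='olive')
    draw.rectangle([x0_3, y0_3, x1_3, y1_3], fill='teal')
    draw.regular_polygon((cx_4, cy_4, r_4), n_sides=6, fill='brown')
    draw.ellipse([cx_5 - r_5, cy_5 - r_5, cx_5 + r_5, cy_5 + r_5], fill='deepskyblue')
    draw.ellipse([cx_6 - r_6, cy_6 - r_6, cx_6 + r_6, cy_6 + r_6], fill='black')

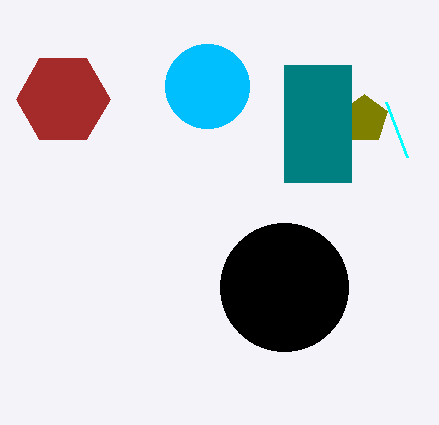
x0_1 = 386; y0_1 = 102; cx_2 = 364; cy_2 = 119; x0_3 = 284; y0_3 = 65; x1_3 = 351; y1_3 = 182; cx_4 = 63; cy_4 = 99; r_4 = 47; cx_5 = 207; cy_5 = 86; r_5 = 42; cx_6 = 284; cy_6 = 287; r_6 = 64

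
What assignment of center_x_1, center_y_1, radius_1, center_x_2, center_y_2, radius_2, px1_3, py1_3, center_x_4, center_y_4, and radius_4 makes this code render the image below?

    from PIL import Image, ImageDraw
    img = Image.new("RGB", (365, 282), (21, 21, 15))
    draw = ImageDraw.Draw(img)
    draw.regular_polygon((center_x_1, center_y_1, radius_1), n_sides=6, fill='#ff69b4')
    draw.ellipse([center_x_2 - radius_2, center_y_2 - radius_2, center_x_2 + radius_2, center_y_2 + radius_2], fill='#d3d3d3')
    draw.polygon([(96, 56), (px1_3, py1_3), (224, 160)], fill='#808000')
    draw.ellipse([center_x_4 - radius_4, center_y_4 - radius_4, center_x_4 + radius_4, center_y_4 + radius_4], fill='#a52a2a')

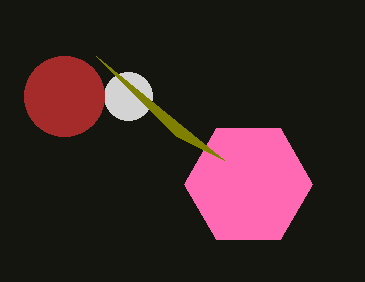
center_x_1 = 248
center_y_1 = 184
radius_1 = 64
center_x_2 = 128
center_y_2 = 96
radius_2 = 24
px1_3 = 176
py1_3 = 136
center_x_4 = 64
center_y_4 = 96
radius_4 = 40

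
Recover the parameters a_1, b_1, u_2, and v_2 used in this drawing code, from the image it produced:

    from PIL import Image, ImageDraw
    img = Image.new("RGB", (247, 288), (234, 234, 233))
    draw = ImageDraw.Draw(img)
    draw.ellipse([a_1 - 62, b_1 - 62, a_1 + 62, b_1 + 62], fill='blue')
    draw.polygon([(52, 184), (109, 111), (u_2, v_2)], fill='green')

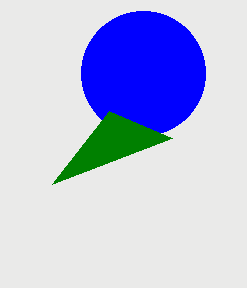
a_1 = 143
b_1 = 73
u_2 = 172
v_2 = 138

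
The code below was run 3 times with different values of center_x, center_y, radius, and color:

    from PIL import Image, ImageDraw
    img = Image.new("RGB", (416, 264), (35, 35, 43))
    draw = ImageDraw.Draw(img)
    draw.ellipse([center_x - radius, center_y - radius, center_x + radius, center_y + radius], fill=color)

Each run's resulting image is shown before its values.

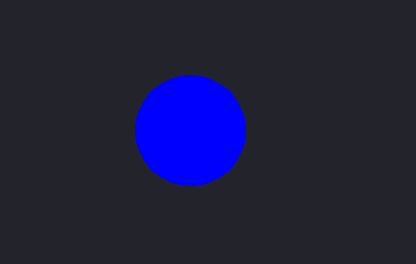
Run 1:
center_x = 190
center_y = 130
radius = 55
color = 'blue'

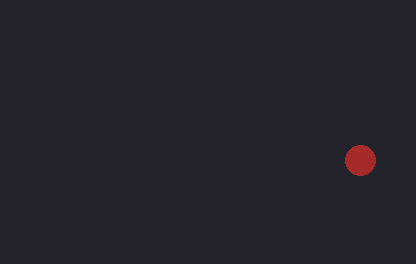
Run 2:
center_x = 360; center_y = 160; radius = 15; color = 'brown'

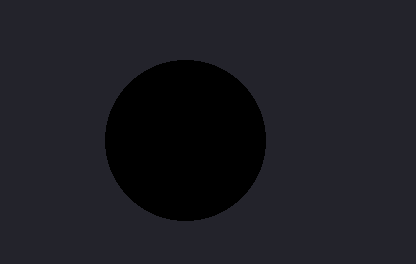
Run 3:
center_x = 185, center_y = 140, radius = 80, color = 'black'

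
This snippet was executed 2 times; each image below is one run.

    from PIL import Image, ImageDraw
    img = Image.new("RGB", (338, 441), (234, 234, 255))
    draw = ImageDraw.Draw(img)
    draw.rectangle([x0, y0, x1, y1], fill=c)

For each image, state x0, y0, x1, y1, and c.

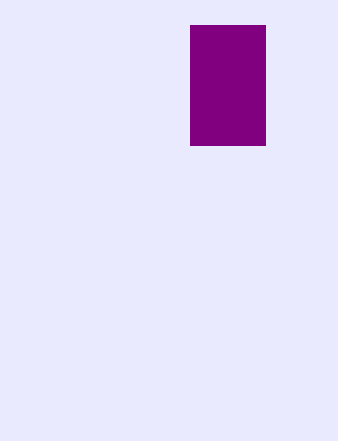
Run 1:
x0 = 190
y0 = 25
x1 = 265
y1 = 145
c = 'purple'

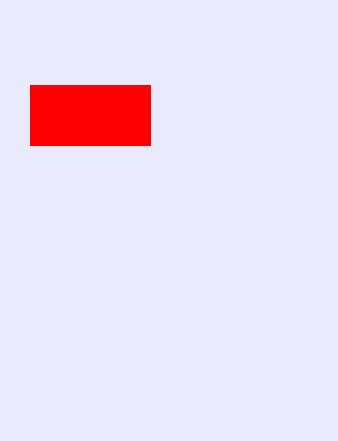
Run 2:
x0 = 30; y0 = 85; x1 = 150; y1 = 145; c = 'red'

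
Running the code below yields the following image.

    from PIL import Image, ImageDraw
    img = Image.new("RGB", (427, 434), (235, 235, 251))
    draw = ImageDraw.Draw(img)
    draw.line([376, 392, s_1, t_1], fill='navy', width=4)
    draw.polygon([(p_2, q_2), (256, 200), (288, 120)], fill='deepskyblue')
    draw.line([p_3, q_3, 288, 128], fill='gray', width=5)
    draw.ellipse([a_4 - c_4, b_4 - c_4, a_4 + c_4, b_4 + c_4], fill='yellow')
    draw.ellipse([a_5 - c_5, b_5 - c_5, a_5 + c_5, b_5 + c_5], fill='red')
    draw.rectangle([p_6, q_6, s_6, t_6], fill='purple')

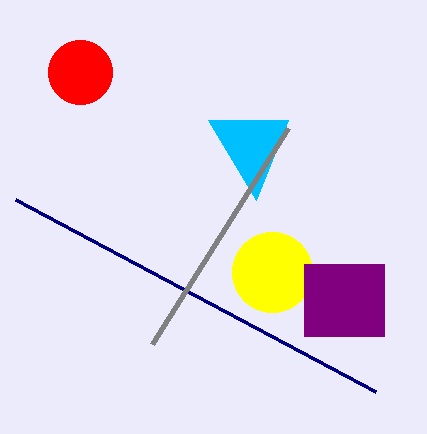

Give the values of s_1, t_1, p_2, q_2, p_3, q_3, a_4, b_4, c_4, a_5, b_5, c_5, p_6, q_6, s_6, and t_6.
s_1 = 16; t_1 = 200; p_2 = 208; q_2 = 120; p_3 = 152; q_3 = 344; a_4 = 272; b_4 = 272; c_4 = 40; a_5 = 80; b_5 = 72; c_5 = 32; p_6 = 304; q_6 = 264; s_6 = 384; t_6 = 336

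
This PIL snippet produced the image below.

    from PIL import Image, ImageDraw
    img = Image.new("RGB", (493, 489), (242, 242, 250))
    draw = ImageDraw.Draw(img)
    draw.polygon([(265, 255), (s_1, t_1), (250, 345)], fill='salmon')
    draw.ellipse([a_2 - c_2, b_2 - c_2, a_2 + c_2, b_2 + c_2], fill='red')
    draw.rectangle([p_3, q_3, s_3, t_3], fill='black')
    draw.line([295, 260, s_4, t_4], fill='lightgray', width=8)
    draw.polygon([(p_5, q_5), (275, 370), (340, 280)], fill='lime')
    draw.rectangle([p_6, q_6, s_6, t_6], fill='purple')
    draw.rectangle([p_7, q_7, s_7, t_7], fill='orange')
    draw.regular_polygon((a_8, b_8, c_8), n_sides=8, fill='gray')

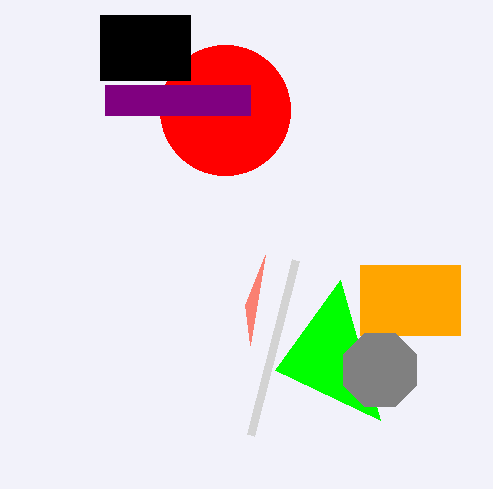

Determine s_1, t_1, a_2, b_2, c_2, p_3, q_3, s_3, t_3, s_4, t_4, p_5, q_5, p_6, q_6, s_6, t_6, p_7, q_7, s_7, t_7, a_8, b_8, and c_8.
s_1 = 245
t_1 = 305
a_2 = 225
b_2 = 110
c_2 = 65
p_3 = 100
q_3 = 15
s_3 = 190
t_3 = 80
s_4 = 250
t_4 = 435
p_5 = 380
q_5 = 420
p_6 = 105
q_6 = 85
s_6 = 250
t_6 = 115
p_7 = 360
q_7 = 265
s_7 = 460
t_7 = 335
a_8 = 380
b_8 = 370
c_8 = 40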